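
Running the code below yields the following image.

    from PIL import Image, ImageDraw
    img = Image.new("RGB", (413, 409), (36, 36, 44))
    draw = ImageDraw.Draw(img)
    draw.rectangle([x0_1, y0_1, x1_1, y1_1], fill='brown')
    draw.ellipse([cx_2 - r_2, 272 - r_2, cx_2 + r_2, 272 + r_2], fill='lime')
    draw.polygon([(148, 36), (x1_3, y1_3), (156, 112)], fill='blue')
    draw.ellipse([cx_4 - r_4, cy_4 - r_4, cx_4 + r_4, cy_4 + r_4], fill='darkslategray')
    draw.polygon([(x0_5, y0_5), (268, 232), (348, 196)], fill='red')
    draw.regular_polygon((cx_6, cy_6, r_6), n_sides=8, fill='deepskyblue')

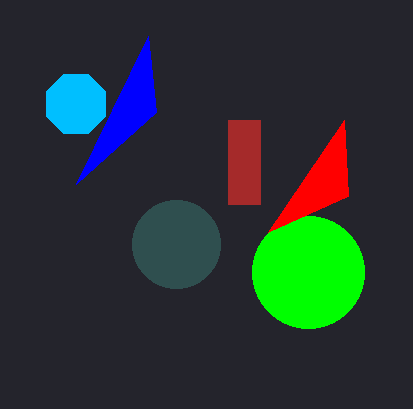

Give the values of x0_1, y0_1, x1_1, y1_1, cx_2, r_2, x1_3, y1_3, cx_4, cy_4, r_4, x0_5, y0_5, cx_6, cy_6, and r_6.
x0_1 = 228; y0_1 = 120; x1_1 = 260; y1_1 = 204; cx_2 = 308; r_2 = 56; x1_3 = 76; y1_3 = 184; cx_4 = 176; cy_4 = 244; r_4 = 44; x0_5 = 344; y0_5 = 120; cx_6 = 76; cy_6 = 104; r_6 = 32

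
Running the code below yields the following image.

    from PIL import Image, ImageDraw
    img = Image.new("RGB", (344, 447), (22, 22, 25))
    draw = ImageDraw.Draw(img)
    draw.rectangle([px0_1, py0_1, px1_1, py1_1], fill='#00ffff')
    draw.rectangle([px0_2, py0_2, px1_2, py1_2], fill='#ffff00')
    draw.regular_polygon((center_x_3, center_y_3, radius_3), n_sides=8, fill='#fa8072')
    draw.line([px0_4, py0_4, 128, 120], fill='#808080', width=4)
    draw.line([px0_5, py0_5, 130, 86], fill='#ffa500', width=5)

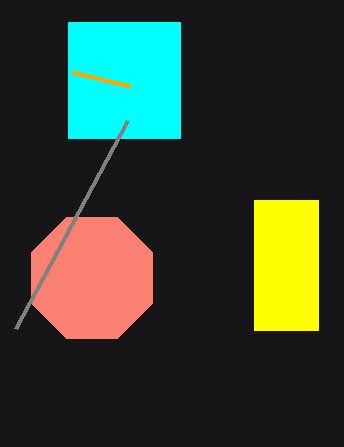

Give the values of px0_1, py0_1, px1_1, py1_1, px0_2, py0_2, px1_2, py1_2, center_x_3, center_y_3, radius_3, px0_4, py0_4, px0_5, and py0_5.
px0_1 = 68; py0_1 = 22; px1_1 = 180; py1_1 = 138; px0_2 = 254; py0_2 = 200; px1_2 = 318; py1_2 = 330; center_x_3 = 92; center_y_3 = 278; radius_3 = 66; px0_4 = 16; py0_4 = 328; px0_5 = 72; py0_5 = 72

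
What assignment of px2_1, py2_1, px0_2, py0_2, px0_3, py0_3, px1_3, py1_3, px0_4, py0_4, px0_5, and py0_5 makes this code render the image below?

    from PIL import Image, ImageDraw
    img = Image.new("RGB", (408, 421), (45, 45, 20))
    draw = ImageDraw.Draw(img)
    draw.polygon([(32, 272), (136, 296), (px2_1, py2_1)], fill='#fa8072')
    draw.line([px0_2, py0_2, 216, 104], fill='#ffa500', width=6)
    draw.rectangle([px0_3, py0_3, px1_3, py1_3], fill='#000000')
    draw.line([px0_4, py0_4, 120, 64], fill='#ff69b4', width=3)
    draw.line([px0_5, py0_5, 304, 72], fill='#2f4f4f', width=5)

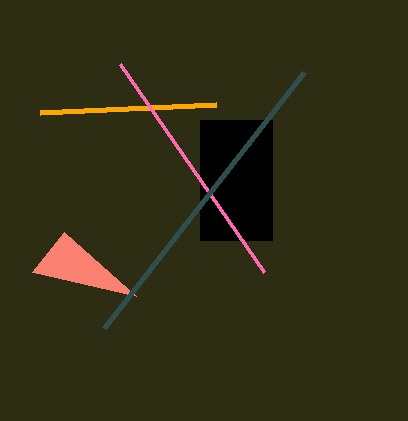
px2_1 = 64, py2_1 = 232, px0_2 = 40, py0_2 = 112, px0_3 = 200, py0_3 = 120, px1_3 = 272, py1_3 = 240, px0_4 = 264, py0_4 = 272, px0_5 = 104, py0_5 = 328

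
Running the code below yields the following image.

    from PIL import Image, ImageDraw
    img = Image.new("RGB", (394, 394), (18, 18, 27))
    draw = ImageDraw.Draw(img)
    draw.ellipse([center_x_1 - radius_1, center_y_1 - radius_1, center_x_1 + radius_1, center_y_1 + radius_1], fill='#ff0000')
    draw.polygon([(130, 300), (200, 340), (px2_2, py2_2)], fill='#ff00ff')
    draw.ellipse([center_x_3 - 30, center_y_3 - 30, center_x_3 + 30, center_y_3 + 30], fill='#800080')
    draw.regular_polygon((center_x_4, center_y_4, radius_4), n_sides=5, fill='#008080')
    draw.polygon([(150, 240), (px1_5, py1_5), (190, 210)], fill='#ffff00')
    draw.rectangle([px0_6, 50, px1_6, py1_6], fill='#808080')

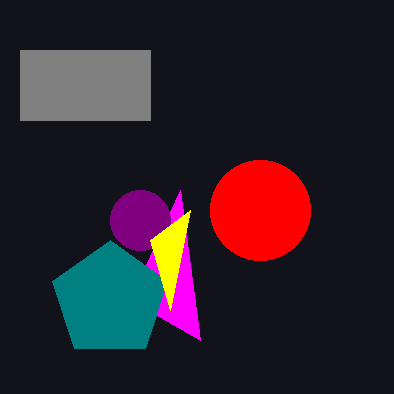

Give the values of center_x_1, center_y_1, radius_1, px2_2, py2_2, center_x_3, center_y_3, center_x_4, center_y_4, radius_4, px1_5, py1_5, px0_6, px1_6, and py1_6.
center_x_1 = 260; center_y_1 = 210; radius_1 = 50; px2_2 = 180; py2_2 = 190; center_x_3 = 140; center_y_3 = 220; center_x_4 = 110; center_y_4 = 300; radius_4 = 60; px1_5 = 170; py1_5 = 310; px0_6 = 20; px1_6 = 150; py1_6 = 120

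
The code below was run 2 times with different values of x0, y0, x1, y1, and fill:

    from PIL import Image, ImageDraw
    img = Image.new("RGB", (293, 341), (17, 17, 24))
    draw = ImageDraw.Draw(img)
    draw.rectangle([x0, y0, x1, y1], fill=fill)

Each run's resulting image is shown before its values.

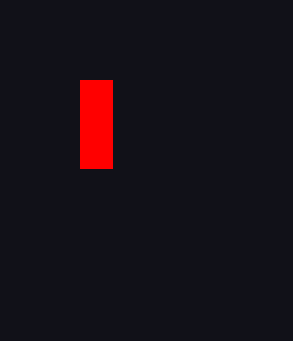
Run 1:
x0 = 80
y0 = 80
x1 = 112
y1 = 168
fill = 'red'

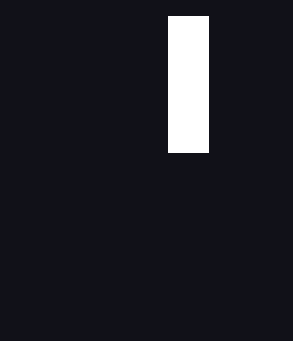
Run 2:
x0 = 168; y0 = 16; x1 = 208; y1 = 152; fill = 'white'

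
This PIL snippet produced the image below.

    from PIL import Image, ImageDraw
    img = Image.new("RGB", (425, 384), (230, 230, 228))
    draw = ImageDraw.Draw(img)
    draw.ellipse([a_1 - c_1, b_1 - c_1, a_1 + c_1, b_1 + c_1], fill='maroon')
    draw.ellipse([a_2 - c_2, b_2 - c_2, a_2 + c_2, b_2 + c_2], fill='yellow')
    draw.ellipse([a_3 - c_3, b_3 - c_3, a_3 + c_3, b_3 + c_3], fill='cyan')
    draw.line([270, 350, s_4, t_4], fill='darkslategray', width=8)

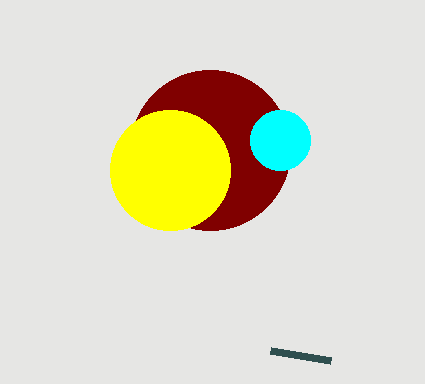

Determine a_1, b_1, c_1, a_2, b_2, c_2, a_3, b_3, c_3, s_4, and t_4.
a_1 = 210; b_1 = 150; c_1 = 80; a_2 = 170; b_2 = 170; c_2 = 60; a_3 = 280; b_3 = 140; c_3 = 30; s_4 = 330; t_4 = 360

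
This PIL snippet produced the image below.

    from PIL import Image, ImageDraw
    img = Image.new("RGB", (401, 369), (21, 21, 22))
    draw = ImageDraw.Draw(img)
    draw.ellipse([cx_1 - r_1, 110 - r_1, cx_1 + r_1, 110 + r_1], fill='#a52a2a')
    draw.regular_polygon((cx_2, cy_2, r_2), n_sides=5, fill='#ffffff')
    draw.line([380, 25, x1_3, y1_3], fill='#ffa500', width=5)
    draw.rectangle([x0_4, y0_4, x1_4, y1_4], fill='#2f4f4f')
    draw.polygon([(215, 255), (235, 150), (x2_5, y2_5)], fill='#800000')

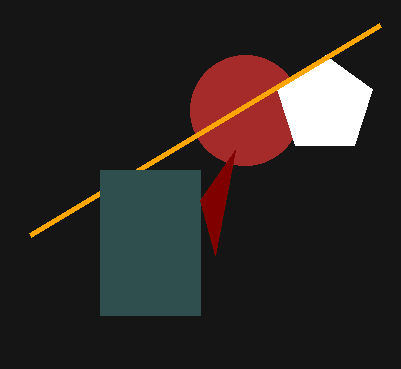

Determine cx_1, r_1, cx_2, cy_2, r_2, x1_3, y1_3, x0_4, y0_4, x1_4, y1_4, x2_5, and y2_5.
cx_1 = 245, r_1 = 55, cx_2 = 325, cy_2 = 105, r_2 = 50, x1_3 = 30, y1_3 = 235, x0_4 = 100, y0_4 = 170, x1_4 = 200, y1_4 = 315, x2_5 = 200, y2_5 = 200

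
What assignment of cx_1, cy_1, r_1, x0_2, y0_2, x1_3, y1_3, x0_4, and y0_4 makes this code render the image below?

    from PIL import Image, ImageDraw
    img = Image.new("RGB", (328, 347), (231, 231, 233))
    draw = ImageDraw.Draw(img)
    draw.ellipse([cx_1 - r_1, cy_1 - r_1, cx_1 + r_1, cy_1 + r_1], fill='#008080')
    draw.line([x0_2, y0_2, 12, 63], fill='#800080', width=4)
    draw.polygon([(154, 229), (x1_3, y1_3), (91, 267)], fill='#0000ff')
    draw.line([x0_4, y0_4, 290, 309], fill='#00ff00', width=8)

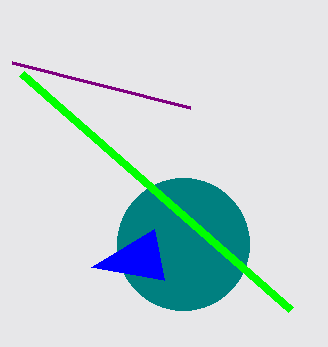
cx_1 = 183
cy_1 = 244
r_1 = 66
x0_2 = 190
y0_2 = 108
x1_3 = 164
y1_3 = 280
x0_4 = 21
y0_4 = 73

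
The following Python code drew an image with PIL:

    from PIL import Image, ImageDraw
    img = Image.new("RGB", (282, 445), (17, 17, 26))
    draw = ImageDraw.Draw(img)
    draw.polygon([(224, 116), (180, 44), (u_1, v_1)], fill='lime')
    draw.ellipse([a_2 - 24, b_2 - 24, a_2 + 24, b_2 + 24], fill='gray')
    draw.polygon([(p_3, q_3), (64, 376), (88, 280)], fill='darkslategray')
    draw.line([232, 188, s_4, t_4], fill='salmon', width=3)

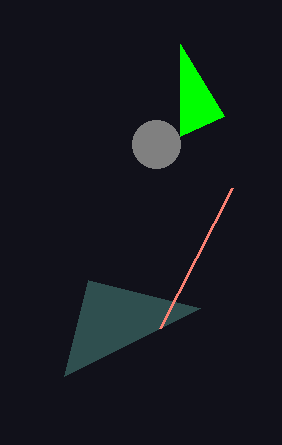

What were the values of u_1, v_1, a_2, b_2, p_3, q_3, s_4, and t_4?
u_1 = 180
v_1 = 136
a_2 = 156
b_2 = 144
p_3 = 200
q_3 = 308
s_4 = 160
t_4 = 328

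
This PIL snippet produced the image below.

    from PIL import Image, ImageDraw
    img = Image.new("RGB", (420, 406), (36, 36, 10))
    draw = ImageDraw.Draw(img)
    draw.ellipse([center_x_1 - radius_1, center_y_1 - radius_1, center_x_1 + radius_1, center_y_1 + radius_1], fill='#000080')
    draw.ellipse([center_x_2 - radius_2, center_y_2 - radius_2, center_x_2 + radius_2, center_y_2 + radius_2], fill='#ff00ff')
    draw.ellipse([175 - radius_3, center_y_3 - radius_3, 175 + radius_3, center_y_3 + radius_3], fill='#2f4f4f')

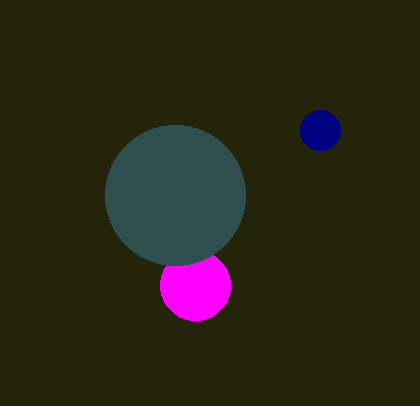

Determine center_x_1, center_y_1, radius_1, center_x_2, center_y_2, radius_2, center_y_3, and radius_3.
center_x_1 = 320, center_y_1 = 130, radius_1 = 20, center_x_2 = 195, center_y_2 = 285, radius_2 = 35, center_y_3 = 195, radius_3 = 70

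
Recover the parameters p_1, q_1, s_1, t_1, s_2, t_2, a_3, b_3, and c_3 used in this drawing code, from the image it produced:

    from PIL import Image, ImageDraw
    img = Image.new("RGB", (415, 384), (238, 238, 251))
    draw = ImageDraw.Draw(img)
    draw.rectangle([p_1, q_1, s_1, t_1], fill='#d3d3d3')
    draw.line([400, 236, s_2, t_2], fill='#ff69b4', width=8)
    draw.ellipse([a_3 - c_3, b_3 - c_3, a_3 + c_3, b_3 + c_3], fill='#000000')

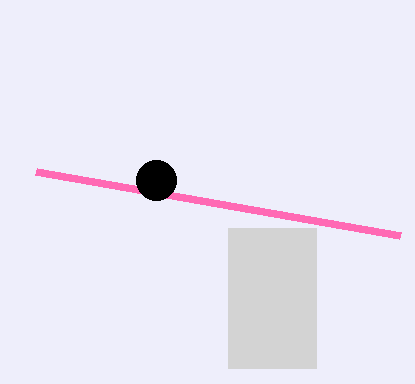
p_1 = 228
q_1 = 228
s_1 = 316
t_1 = 368
s_2 = 36
t_2 = 172
a_3 = 156
b_3 = 180
c_3 = 20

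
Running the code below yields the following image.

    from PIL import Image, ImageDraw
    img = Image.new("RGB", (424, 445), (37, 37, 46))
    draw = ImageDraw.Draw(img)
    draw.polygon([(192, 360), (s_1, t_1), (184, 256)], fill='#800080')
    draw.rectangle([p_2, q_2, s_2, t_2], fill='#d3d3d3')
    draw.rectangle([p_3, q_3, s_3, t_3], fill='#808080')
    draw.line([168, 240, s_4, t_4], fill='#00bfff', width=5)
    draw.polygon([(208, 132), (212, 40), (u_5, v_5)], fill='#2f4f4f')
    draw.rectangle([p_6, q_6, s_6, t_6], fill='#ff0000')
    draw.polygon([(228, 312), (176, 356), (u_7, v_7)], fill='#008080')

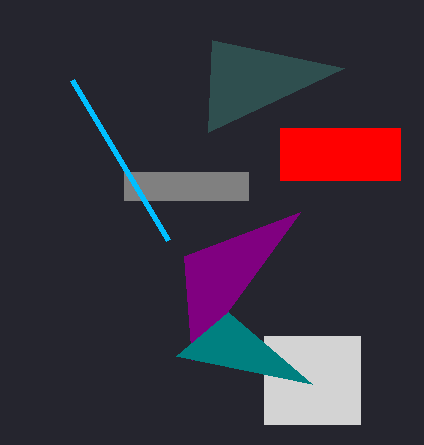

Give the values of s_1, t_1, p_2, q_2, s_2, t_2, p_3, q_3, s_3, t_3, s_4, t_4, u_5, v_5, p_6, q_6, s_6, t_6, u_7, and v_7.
s_1 = 300; t_1 = 212; p_2 = 264; q_2 = 336; s_2 = 360; t_2 = 424; p_3 = 124; q_3 = 172; s_3 = 248; t_3 = 200; s_4 = 72; t_4 = 80; u_5 = 344; v_5 = 68; p_6 = 280; q_6 = 128; s_6 = 400; t_6 = 180; u_7 = 312; v_7 = 384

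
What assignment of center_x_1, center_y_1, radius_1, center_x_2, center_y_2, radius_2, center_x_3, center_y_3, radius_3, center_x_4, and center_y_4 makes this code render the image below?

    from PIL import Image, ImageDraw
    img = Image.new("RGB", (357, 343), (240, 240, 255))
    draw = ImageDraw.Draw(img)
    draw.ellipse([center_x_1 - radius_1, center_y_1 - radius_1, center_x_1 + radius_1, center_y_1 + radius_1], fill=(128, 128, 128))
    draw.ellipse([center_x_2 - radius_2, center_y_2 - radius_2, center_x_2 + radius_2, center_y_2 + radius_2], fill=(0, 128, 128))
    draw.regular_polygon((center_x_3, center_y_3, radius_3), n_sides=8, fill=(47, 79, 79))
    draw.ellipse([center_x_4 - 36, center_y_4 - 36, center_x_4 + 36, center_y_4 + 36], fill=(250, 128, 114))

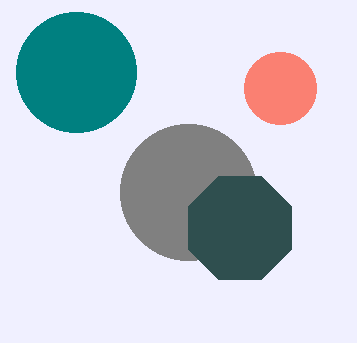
center_x_1 = 188, center_y_1 = 192, radius_1 = 68, center_x_2 = 76, center_y_2 = 72, radius_2 = 60, center_x_3 = 240, center_y_3 = 228, radius_3 = 56, center_x_4 = 280, center_y_4 = 88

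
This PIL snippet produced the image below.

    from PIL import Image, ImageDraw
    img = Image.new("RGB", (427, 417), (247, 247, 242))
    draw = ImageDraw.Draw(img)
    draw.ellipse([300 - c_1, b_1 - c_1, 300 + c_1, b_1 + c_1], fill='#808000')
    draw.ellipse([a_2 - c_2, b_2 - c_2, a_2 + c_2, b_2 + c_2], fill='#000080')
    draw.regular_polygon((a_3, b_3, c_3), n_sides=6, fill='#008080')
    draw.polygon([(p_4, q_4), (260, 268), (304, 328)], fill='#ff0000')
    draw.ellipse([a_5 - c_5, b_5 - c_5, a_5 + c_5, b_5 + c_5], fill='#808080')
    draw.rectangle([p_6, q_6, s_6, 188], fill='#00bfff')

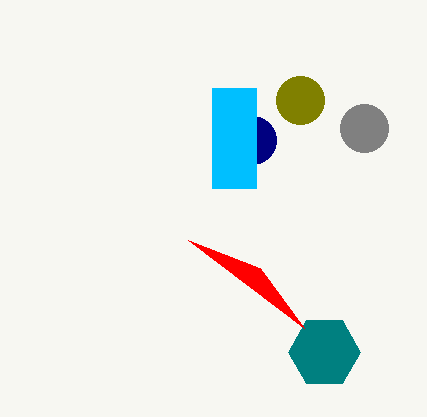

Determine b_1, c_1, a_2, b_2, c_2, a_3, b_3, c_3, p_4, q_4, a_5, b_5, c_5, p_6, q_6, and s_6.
b_1 = 100
c_1 = 24
a_2 = 252
b_2 = 140
c_2 = 24
a_3 = 324
b_3 = 352
c_3 = 36
p_4 = 188
q_4 = 240
a_5 = 364
b_5 = 128
c_5 = 24
p_6 = 212
q_6 = 88
s_6 = 256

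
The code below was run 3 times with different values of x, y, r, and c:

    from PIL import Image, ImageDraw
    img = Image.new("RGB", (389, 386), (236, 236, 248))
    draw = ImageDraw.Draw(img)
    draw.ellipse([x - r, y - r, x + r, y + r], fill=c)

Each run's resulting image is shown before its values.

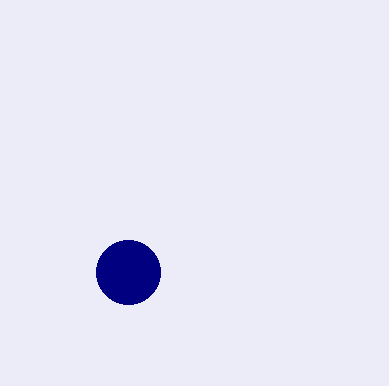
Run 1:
x = 128
y = 272
r = 32
c = 'navy'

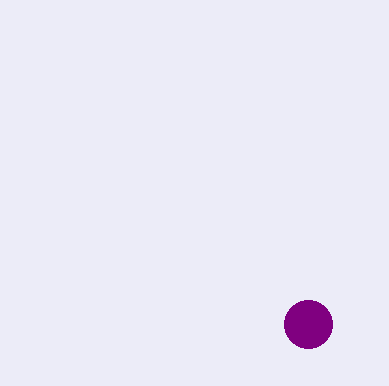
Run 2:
x = 308
y = 324
r = 24
c = 'purple'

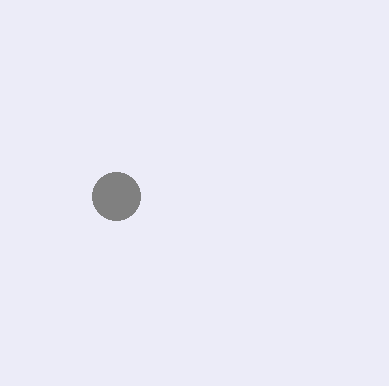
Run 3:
x = 116; y = 196; r = 24; c = 'gray'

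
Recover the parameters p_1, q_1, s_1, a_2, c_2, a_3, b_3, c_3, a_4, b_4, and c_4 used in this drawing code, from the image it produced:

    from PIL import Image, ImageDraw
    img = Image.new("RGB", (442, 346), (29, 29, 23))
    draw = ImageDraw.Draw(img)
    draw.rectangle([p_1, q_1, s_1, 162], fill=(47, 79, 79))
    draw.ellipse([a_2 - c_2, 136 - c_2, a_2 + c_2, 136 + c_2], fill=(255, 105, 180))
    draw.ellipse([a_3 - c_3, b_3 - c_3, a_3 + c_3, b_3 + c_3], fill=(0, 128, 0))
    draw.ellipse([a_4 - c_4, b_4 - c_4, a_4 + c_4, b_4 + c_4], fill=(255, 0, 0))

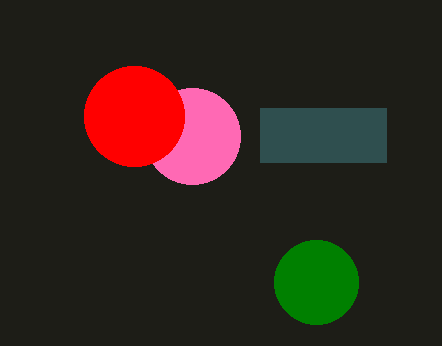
p_1 = 260; q_1 = 108; s_1 = 386; a_2 = 192; c_2 = 48; a_3 = 316; b_3 = 282; c_3 = 42; a_4 = 134; b_4 = 116; c_4 = 50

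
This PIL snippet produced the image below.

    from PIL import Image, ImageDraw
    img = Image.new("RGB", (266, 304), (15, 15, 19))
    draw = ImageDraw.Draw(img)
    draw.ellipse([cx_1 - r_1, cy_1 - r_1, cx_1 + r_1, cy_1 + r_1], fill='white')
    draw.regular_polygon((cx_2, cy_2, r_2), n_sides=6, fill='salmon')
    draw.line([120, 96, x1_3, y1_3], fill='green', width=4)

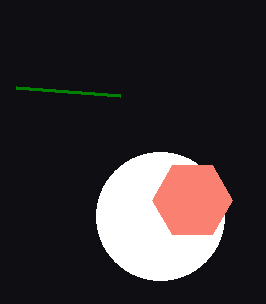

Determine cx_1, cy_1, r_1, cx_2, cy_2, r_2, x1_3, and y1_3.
cx_1 = 160, cy_1 = 216, r_1 = 64, cx_2 = 192, cy_2 = 200, r_2 = 40, x1_3 = 16, y1_3 = 88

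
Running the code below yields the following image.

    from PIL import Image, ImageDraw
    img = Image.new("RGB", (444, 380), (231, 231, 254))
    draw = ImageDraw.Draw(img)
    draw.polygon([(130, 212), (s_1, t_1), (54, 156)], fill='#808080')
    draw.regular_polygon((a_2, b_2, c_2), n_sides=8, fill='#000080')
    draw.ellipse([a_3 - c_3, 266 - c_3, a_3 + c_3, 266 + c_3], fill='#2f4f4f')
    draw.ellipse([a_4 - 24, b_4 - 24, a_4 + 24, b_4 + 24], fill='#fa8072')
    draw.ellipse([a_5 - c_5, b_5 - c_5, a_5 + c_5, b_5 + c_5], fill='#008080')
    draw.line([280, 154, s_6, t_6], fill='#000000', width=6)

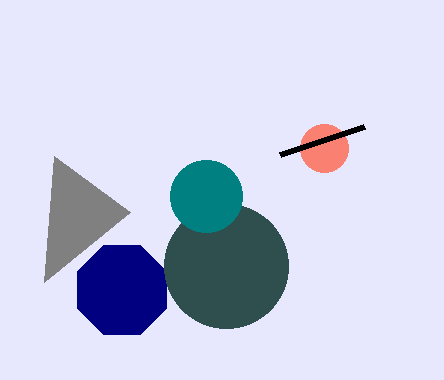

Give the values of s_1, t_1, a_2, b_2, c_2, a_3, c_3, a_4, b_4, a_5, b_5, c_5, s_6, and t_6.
s_1 = 44, t_1 = 282, a_2 = 122, b_2 = 290, c_2 = 48, a_3 = 226, c_3 = 62, a_4 = 324, b_4 = 148, a_5 = 206, b_5 = 196, c_5 = 36, s_6 = 364, t_6 = 126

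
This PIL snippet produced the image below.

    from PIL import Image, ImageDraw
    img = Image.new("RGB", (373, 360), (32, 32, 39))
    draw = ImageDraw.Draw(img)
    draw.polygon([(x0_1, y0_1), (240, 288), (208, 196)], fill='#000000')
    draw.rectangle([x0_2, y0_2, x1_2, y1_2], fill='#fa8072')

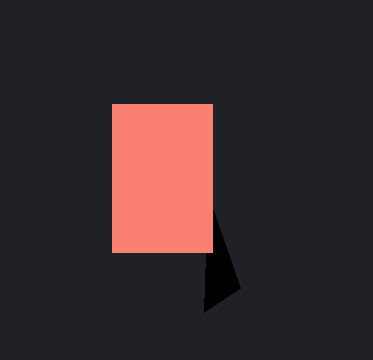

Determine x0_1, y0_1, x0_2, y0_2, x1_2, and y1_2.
x0_1 = 204
y0_1 = 312
x0_2 = 112
y0_2 = 104
x1_2 = 212
y1_2 = 252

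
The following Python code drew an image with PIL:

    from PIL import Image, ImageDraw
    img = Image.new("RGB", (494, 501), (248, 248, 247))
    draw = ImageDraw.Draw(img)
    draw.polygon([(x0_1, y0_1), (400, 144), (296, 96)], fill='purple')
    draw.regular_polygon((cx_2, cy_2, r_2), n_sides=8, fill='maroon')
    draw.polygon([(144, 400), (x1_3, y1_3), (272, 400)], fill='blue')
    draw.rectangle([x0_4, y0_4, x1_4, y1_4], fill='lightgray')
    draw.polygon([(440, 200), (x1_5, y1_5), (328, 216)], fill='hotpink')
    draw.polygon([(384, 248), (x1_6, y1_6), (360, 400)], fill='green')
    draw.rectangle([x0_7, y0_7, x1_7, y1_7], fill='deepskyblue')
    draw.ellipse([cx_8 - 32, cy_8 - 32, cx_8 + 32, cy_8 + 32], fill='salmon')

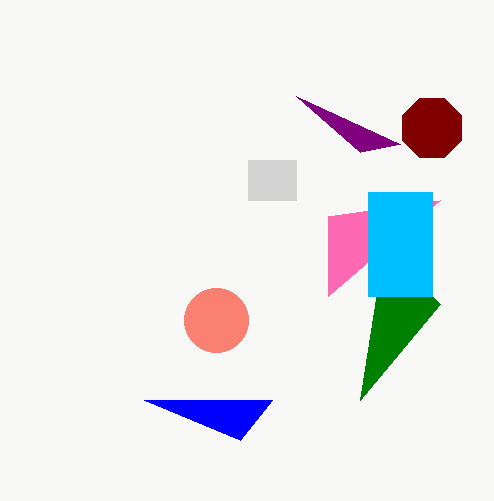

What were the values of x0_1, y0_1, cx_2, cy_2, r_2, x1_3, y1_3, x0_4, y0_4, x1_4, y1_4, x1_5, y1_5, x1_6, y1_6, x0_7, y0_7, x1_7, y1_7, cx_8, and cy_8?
x0_1 = 360; y0_1 = 152; cx_2 = 432; cy_2 = 128; r_2 = 32; x1_3 = 240; y1_3 = 440; x0_4 = 248; y0_4 = 160; x1_4 = 296; y1_4 = 200; x1_5 = 328; y1_5 = 296; x1_6 = 440; y1_6 = 304; x0_7 = 368; y0_7 = 192; x1_7 = 432; y1_7 = 296; cx_8 = 216; cy_8 = 320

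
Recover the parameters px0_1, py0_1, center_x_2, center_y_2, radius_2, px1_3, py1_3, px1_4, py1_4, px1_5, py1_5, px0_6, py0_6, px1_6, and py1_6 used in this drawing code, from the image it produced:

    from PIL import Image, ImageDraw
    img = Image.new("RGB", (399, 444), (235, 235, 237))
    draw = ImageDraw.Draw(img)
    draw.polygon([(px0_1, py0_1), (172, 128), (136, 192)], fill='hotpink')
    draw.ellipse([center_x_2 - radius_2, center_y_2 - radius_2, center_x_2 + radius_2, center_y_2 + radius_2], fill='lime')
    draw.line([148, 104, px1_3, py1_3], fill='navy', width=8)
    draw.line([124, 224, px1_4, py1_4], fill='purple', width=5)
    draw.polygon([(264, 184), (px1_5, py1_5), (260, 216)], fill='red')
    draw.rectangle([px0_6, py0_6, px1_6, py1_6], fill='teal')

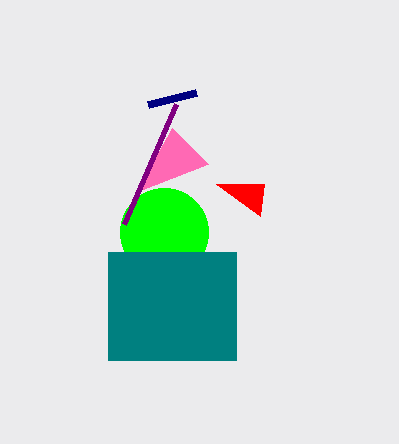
px0_1 = 208, py0_1 = 164, center_x_2 = 164, center_y_2 = 232, radius_2 = 44, px1_3 = 196, py1_3 = 92, px1_4 = 176, py1_4 = 104, px1_5 = 216, py1_5 = 184, px0_6 = 108, py0_6 = 252, px1_6 = 236, py1_6 = 360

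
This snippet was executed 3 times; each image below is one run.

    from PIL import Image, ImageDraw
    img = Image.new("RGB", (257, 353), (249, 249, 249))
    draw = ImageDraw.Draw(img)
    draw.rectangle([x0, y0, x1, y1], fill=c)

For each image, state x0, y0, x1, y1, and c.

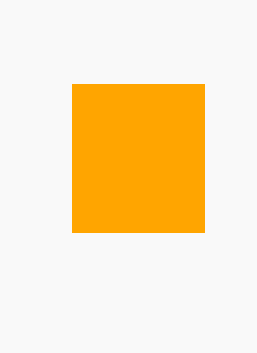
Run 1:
x0 = 72
y0 = 84
x1 = 204
y1 = 232
c = 'orange'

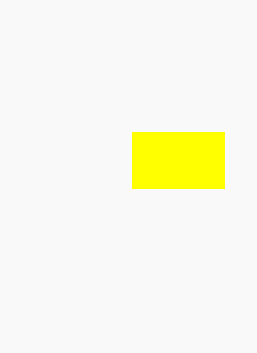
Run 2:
x0 = 132; y0 = 132; x1 = 224; y1 = 188; c = 'yellow'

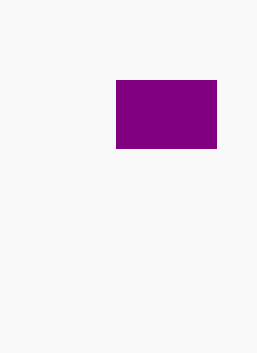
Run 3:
x0 = 116
y0 = 80
x1 = 216
y1 = 148
c = 'purple'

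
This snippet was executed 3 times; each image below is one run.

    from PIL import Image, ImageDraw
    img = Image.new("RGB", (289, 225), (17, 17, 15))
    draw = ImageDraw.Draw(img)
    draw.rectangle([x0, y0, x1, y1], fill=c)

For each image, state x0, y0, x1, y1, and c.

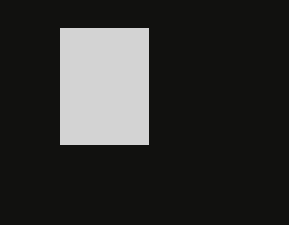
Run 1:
x0 = 60, y0 = 28, x1 = 148, y1 = 144, c = 'lightgray'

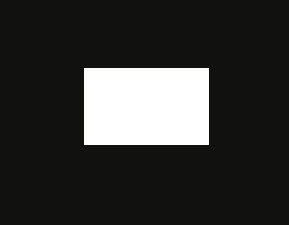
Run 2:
x0 = 84, y0 = 68, x1 = 208, y1 = 144, c = 'white'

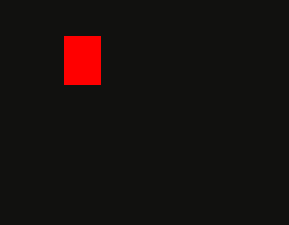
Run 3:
x0 = 64, y0 = 36, x1 = 100, y1 = 84, c = 'red'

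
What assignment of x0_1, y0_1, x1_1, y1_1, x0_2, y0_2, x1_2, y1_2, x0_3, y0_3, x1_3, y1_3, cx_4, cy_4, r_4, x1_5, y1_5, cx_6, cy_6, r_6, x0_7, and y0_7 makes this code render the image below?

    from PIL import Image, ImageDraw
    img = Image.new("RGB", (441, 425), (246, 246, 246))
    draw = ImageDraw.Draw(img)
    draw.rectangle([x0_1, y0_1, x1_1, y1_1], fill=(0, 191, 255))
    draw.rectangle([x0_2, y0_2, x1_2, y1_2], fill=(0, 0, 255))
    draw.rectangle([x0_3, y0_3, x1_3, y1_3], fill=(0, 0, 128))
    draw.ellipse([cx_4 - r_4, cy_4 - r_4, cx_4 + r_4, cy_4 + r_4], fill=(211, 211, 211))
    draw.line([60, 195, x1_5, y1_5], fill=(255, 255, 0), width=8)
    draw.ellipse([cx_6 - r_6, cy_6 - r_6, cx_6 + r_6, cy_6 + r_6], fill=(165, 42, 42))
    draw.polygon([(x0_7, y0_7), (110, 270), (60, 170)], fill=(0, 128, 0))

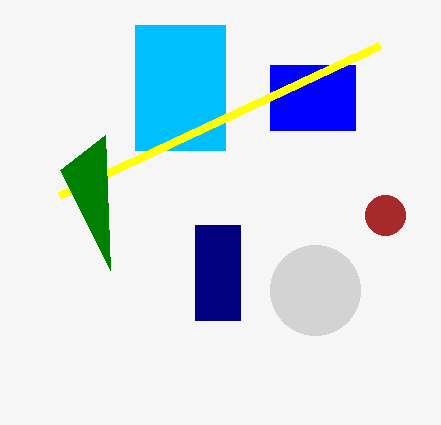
x0_1 = 135, y0_1 = 25, x1_1 = 225, y1_1 = 150, x0_2 = 270, y0_2 = 65, x1_2 = 355, y1_2 = 130, x0_3 = 195, y0_3 = 225, x1_3 = 240, y1_3 = 320, cx_4 = 315, cy_4 = 290, r_4 = 45, x1_5 = 380, y1_5 = 45, cx_6 = 385, cy_6 = 215, r_6 = 20, x0_7 = 105, y0_7 = 135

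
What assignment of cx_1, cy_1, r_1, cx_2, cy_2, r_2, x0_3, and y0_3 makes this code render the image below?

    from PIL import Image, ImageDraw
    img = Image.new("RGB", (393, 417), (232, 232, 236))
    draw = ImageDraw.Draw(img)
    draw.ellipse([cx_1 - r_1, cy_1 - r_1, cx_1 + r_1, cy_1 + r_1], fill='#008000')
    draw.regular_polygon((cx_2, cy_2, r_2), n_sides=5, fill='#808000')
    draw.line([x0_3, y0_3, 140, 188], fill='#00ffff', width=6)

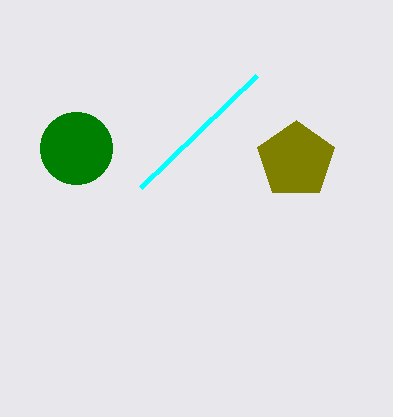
cx_1 = 76; cy_1 = 148; r_1 = 36; cx_2 = 296; cy_2 = 160; r_2 = 40; x0_3 = 256; y0_3 = 76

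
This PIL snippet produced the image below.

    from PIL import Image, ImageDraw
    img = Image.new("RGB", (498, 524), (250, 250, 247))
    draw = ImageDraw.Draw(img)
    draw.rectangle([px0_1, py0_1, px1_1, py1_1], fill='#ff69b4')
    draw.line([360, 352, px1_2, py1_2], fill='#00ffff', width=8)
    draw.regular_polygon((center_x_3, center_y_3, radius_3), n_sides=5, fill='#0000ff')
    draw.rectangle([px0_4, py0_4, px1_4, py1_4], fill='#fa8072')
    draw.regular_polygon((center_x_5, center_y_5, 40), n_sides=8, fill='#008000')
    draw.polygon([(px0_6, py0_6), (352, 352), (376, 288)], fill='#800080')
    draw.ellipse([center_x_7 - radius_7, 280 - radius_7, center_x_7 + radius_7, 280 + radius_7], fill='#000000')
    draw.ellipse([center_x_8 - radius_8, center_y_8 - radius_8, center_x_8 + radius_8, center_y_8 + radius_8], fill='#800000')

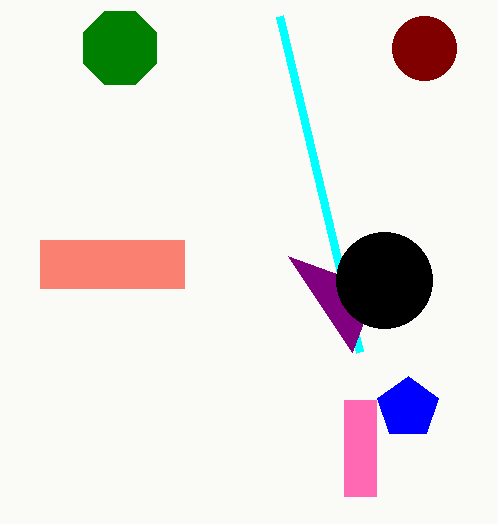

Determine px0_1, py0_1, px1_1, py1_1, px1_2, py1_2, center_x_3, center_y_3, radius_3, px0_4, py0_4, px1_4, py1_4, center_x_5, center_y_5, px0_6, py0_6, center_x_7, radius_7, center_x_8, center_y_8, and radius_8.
px0_1 = 344
py0_1 = 400
px1_1 = 376
py1_1 = 496
px1_2 = 280
py1_2 = 16
center_x_3 = 408
center_y_3 = 408
radius_3 = 32
px0_4 = 40
py0_4 = 240
px1_4 = 184
py1_4 = 288
center_x_5 = 120
center_y_5 = 48
px0_6 = 288
py0_6 = 256
center_x_7 = 384
radius_7 = 48
center_x_8 = 424
center_y_8 = 48
radius_8 = 32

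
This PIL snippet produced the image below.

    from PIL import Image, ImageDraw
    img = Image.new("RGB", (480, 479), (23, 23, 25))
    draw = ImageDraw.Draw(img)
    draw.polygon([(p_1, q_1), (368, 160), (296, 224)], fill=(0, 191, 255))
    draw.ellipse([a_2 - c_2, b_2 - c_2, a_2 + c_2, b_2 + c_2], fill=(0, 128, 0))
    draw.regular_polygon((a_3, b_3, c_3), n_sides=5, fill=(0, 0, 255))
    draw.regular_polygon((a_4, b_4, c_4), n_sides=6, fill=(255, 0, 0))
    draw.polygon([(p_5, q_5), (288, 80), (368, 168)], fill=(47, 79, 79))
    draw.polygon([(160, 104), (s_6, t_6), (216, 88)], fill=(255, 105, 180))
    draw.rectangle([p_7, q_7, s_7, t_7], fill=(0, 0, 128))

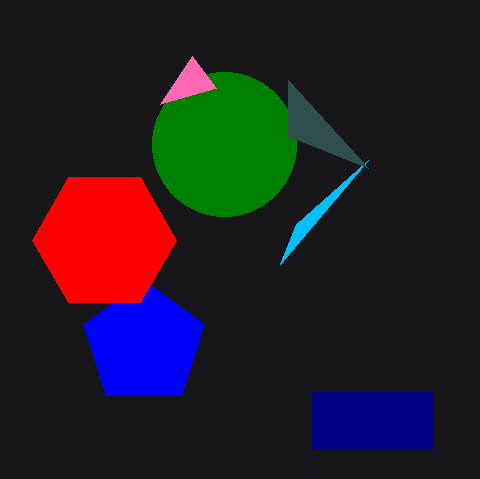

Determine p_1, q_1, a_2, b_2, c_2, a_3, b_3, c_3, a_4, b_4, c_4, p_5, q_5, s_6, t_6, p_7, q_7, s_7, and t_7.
p_1 = 280; q_1 = 264; a_2 = 224; b_2 = 144; c_2 = 72; a_3 = 144; b_3 = 344; c_3 = 64; a_4 = 104; b_4 = 240; c_4 = 72; p_5 = 288; q_5 = 136; s_6 = 192; t_6 = 56; p_7 = 312; q_7 = 392; s_7 = 432; t_7 = 448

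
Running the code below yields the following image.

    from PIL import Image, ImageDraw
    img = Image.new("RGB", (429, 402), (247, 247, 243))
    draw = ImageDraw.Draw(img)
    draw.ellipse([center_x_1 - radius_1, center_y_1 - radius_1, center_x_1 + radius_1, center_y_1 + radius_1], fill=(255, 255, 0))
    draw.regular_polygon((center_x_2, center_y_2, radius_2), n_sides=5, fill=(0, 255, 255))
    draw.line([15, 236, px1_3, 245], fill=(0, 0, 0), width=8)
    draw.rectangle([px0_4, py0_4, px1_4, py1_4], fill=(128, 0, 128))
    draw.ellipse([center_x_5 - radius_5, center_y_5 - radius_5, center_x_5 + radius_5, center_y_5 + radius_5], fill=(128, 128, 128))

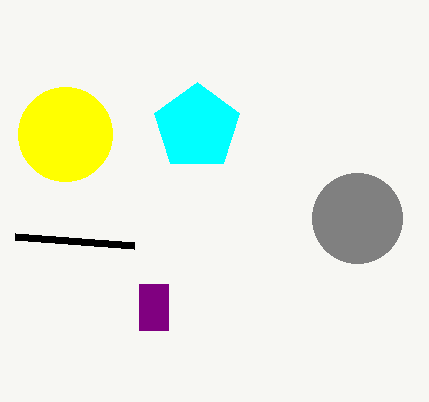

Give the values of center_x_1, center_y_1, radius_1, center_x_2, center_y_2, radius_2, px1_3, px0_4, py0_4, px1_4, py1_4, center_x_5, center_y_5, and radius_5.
center_x_1 = 65
center_y_1 = 134
radius_1 = 47
center_x_2 = 197
center_y_2 = 127
radius_2 = 45
px1_3 = 134
px0_4 = 139
py0_4 = 284
px1_4 = 168
py1_4 = 330
center_x_5 = 357
center_y_5 = 218
radius_5 = 45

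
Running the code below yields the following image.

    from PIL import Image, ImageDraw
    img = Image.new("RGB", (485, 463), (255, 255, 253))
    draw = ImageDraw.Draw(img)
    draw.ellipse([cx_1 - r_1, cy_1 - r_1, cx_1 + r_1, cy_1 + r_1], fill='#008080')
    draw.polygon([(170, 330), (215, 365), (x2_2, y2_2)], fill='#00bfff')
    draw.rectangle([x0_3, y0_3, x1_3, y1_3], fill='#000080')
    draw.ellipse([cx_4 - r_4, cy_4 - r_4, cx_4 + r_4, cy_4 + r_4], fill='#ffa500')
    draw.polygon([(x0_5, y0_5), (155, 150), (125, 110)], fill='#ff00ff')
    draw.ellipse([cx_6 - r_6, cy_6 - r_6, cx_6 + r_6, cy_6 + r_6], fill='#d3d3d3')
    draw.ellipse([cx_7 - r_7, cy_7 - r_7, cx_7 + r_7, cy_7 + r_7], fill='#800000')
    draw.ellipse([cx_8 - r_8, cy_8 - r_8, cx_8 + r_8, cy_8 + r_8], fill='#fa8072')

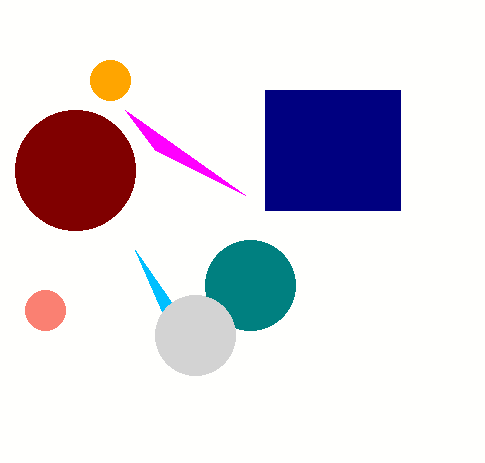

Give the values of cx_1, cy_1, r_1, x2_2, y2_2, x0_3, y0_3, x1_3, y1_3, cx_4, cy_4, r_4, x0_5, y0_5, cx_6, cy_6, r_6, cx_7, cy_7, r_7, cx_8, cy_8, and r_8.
cx_1 = 250, cy_1 = 285, r_1 = 45, x2_2 = 135, y2_2 = 250, x0_3 = 265, y0_3 = 90, x1_3 = 400, y1_3 = 210, cx_4 = 110, cy_4 = 80, r_4 = 20, x0_5 = 245, y0_5 = 195, cx_6 = 195, cy_6 = 335, r_6 = 40, cx_7 = 75, cy_7 = 170, r_7 = 60, cx_8 = 45, cy_8 = 310, r_8 = 20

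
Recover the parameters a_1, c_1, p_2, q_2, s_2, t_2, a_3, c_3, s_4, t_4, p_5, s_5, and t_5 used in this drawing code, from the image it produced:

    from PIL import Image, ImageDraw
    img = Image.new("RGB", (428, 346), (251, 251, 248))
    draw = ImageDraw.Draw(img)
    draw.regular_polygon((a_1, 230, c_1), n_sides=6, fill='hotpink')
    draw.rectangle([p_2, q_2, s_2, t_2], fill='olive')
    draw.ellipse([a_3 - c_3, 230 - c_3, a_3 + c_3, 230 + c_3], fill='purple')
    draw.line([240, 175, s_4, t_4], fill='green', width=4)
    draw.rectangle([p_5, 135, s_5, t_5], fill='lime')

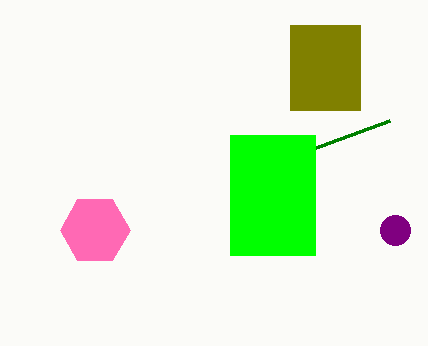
a_1 = 95
c_1 = 35
p_2 = 290
q_2 = 25
s_2 = 360
t_2 = 110
a_3 = 395
c_3 = 15
s_4 = 390
t_4 = 120
p_5 = 230
s_5 = 315
t_5 = 255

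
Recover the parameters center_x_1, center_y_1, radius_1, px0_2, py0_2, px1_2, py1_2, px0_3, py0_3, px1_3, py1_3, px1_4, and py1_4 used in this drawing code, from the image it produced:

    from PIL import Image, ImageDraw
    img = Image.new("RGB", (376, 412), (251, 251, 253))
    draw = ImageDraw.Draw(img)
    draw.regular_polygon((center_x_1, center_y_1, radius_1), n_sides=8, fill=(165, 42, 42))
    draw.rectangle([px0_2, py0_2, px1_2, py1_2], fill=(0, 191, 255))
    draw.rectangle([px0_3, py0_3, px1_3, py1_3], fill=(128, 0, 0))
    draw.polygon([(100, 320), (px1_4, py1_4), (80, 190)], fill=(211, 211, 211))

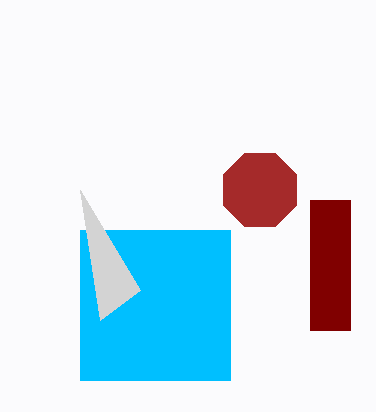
center_x_1 = 260; center_y_1 = 190; radius_1 = 40; px0_2 = 80; py0_2 = 230; px1_2 = 230; py1_2 = 380; px0_3 = 310; py0_3 = 200; px1_3 = 350; py1_3 = 330; px1_4 = 140; py1_4 = 290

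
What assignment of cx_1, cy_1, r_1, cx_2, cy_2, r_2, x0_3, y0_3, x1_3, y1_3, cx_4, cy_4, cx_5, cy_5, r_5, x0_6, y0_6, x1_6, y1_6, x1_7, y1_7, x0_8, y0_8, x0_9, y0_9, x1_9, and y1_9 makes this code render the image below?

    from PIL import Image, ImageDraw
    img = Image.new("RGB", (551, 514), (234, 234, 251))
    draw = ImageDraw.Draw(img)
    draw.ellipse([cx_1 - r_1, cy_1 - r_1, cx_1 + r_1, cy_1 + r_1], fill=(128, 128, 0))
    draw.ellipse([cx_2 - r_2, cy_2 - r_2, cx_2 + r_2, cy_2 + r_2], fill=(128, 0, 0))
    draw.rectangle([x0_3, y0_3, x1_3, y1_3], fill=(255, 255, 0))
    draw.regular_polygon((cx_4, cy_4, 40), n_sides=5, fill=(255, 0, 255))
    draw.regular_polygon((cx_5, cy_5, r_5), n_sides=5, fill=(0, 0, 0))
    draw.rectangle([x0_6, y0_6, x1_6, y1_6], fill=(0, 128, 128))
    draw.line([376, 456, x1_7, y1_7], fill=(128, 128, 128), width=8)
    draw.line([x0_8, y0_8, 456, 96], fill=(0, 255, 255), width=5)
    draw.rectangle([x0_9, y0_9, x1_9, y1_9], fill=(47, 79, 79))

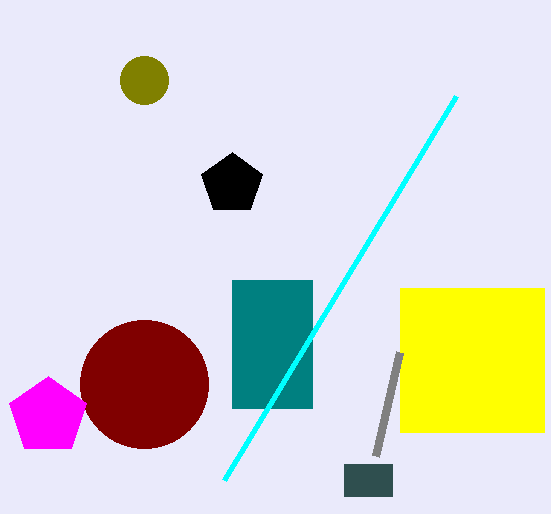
cx_1 = 144, cy_1 = 80, r_1 = 24, cx_2 = 144, cy_2 = 384, r_2 = 64, x0_3 = 400, y0_3 = 288, x1_3 = 544, y1_3 = 432, cx_4 = 48, cy_4 = 416, cx_5 = 232, cy_5 = 184, r_5 = 32, x0_6 = 232, y0_6 = 280, x1_6 = 312, y1_6 = 408, x1_7 = 400, y1_7 = 352, x0_8 = 224, y0_8 = 480, x0_9 = 344, y0_9 = 464, x1_9 = 392, y1_9 = 496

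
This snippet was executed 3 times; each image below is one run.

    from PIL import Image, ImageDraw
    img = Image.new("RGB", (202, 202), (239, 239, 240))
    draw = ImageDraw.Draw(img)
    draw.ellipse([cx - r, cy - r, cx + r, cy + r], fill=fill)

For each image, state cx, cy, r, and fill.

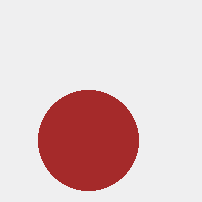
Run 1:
cx = 88, cy = 140, r = 50, fill = 'brown'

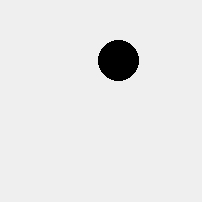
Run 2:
cx = 118
cy = 60
r = 20
fill = 'black'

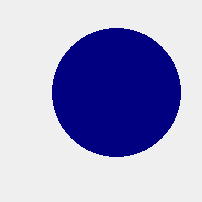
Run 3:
cx = 116; cy = 92; r = 64; fill = 'navy'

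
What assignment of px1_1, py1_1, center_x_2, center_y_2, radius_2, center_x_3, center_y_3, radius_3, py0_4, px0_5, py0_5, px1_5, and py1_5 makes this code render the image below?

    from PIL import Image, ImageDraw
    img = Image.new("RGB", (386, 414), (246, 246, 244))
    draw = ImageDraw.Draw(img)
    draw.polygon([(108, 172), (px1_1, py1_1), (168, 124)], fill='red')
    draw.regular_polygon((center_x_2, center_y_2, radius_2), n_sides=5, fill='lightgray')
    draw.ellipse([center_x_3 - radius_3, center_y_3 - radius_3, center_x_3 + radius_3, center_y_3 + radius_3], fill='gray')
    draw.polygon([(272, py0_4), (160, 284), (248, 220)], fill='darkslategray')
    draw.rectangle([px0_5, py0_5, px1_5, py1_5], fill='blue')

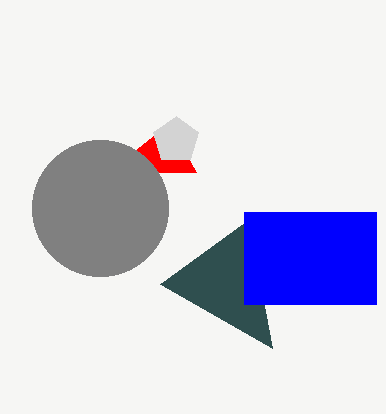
px1_1 = 196
py1_1 = 172
center_x_2 = 176
center_y_2 = 140
radius_2 = 24
center_x_3 = 100
center_y_3 = 208
radius_3 = 68
py0_4 = 348
px0_5 = 244
py0_5 = 212
px1_5 = 376
py1_5 = 304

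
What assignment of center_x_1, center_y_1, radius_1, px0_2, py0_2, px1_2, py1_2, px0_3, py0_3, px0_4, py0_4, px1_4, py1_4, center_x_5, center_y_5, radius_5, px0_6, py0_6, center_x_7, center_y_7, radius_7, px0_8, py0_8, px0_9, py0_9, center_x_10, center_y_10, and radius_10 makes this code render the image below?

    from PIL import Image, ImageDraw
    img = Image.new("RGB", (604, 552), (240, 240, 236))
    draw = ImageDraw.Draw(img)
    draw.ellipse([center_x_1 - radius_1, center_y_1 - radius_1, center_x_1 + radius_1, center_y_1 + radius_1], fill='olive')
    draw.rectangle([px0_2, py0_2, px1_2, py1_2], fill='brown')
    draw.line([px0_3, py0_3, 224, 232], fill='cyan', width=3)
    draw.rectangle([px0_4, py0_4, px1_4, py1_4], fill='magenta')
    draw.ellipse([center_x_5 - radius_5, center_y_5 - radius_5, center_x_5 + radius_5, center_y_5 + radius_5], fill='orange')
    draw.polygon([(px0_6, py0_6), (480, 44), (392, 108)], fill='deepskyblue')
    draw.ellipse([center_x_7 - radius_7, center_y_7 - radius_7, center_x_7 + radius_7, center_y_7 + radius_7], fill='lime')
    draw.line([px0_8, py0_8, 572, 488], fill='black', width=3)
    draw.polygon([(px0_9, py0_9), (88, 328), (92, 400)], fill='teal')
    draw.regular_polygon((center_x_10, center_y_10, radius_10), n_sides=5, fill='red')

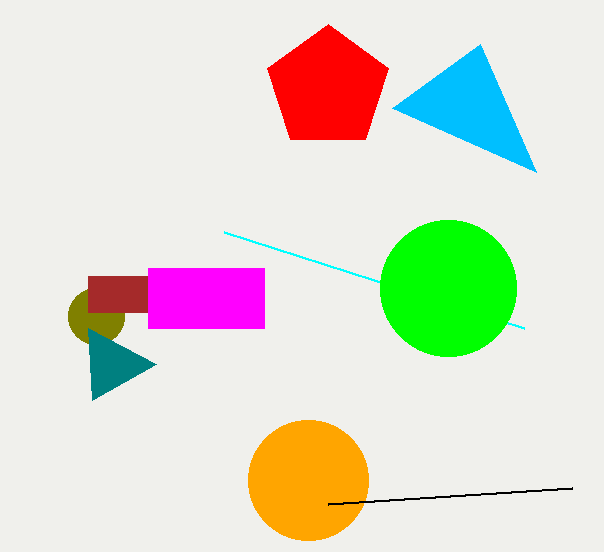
center_x_1 = 96, center_y_1 = 316, radius_1 = 28, px0_2 = 88, py0_2 = 276, px1_2 = 148, py1_2 = 312, px0_3 = 524, py0_3 = 328, px0_4 = 148, py0_4 = 268, px1_4 = 264, py1_4 = 328, center_x_5 = 308, center_y_5 = 480, radius_5 = 60, px0_6 = 536, py0_6 = 172, center_x_7 = 448, center_y_7 = 288, radius_7 = 68, px0_8 = 328, py0_8 = 504, px0_9 = 156, py0_9 = 364, center_x_10 = 328, center_y_10 = 88, radius_10 = 64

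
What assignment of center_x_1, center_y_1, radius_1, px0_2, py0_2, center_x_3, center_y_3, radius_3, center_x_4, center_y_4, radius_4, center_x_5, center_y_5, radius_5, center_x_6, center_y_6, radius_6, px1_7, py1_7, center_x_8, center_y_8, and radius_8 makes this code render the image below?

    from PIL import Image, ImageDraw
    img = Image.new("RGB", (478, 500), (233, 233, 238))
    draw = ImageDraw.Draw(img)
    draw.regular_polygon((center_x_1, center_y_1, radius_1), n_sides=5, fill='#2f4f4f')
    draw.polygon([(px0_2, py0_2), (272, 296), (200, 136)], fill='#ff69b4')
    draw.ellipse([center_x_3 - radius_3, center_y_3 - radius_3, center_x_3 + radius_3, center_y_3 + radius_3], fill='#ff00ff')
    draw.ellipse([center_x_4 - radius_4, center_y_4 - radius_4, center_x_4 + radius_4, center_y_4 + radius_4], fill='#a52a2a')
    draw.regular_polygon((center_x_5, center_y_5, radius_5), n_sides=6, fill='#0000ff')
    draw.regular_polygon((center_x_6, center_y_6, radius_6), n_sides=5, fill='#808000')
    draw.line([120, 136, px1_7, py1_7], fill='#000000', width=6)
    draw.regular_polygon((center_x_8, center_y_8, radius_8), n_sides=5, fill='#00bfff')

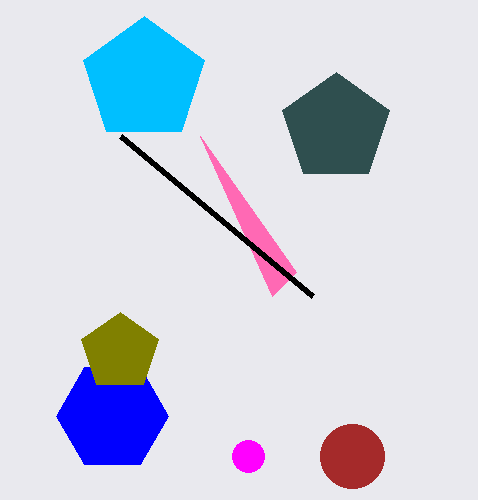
center_x_1 = 336, center_y_1 = 128, radius_1 = 56, px0_2 = 296, py0_2 = 272, center_x_3 = 248, center_y_3 = 456, radius_3 = 16, center_x_4 = 352, center_y_4 = 456, radius_4 = 32, center_x_5 = 112, center_y_5 = 416, radius_5 = 56, center_x_6 = 120, center_y_6 = 352, radius_6 = 40, px1_7 = 312, py1_7 = 296, center_x_8 = 144, center_y_8 = 80, radius_8 = 64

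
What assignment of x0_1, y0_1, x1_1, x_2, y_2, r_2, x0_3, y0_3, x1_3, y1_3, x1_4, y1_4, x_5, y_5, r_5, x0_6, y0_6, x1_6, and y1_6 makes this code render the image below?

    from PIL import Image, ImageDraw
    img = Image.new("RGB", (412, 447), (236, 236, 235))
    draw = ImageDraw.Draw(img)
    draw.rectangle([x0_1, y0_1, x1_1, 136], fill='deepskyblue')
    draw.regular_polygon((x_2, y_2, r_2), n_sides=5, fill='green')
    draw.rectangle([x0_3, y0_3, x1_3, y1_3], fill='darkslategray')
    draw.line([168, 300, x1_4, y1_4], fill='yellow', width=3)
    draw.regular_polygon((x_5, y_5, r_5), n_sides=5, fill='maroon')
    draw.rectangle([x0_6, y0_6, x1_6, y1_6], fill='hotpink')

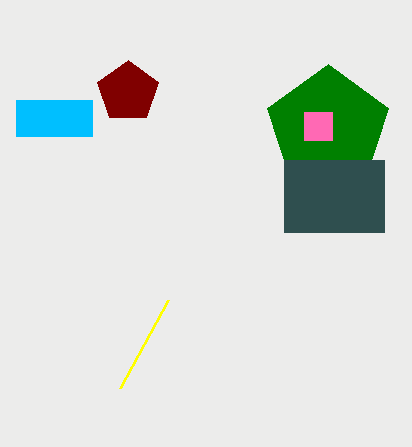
x0_1 = 16
y0_1 = 100
x1_1 = 92
x_2 = 328
y_2 = 128
r_2 = 64
x0_3 = 284
y0_3 = 160
x1_3 = 384
y1_3 = 232
x1_4 = 120
y1_4 = 388
x_5 = 128
y_5 = 92
r_5 = 32
x0_6 = 304
y0_6 = 112
x1_6 = 332
y1_6 = 140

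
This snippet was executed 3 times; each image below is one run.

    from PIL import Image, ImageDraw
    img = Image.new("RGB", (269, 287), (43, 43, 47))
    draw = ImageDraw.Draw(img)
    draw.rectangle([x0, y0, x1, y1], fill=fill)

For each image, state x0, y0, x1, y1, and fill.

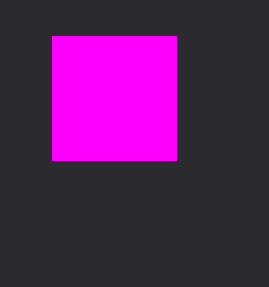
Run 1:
x0 = 52, y0 = 36, x1 = 176, y1 = 160, fill = 'magenta'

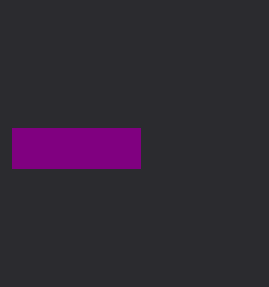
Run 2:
x0 = 12; y0 = 128; x1 = 140; y1 = 168; fill = 'purple'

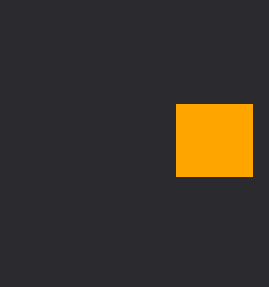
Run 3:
x0 = 176
y0 = 104
x1 = 252
y1 = 176
fill = 'orange'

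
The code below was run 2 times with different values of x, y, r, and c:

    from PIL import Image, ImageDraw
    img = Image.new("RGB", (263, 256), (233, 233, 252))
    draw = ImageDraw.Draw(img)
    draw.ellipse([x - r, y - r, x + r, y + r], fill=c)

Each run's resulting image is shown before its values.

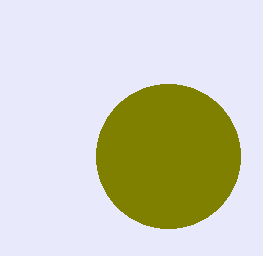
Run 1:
x = 168, y = 156, r = 72, c = 'olive'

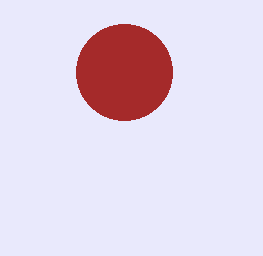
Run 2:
x = 124
y = 72
r = 48
c = 'brown'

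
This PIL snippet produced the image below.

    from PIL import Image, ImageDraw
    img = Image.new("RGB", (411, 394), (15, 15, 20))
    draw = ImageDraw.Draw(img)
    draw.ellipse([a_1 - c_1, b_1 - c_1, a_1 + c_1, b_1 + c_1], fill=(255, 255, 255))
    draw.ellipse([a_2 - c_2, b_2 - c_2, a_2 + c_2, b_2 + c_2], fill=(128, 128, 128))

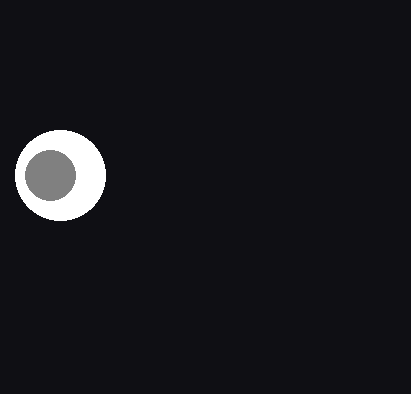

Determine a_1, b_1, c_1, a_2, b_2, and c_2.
a_1 = 60; b_1 = 175; c_1 = 45; a_2 = 50; b_2 = 175; c_2 = 25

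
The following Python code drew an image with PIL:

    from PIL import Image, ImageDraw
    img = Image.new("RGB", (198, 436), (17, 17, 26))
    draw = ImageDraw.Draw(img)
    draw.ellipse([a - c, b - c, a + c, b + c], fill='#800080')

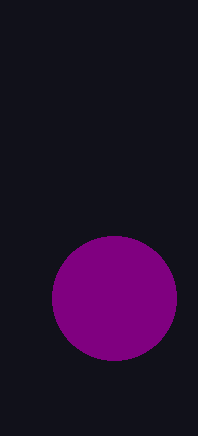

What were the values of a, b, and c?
a = 114; b = 298; c = 62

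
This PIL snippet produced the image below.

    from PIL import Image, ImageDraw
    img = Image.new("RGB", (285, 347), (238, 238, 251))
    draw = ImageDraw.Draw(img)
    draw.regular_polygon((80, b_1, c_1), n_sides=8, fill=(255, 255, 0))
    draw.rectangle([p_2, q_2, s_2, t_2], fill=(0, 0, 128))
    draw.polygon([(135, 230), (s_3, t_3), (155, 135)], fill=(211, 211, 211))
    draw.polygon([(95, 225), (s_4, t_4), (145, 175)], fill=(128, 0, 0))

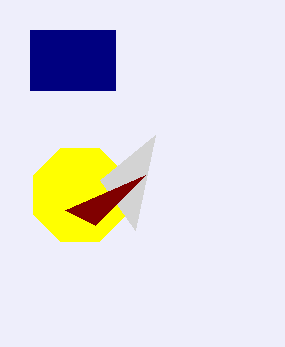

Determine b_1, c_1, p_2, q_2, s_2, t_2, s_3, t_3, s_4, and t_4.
b_1 = 195
c_1 = 50
p_2 = 30
q_2 = 30
s_2 = 115
t_2 = 90
s_3 = 100
t_3 = 180
s_4 = 65
t_4 = 210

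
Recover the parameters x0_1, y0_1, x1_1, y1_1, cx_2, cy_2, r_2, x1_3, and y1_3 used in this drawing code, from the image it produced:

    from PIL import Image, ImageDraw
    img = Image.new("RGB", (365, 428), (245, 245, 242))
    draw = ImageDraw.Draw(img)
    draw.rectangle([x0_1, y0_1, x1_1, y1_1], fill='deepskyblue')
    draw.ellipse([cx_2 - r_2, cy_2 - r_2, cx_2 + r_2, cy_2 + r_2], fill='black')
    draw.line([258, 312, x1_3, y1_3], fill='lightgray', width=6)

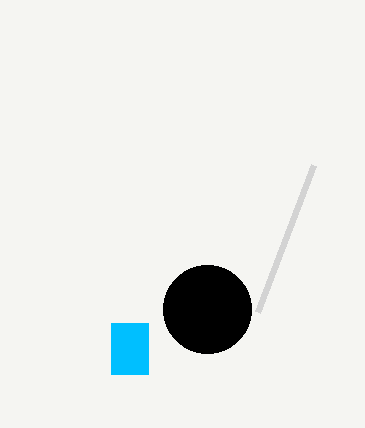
x0_1 = 111
y0_1 = 323
x1_1 = 148
y1_1 = 374
cx_2 = 207
cy_2 = 309
r_2 = 44
x1_3 = 314
y1_3 = 165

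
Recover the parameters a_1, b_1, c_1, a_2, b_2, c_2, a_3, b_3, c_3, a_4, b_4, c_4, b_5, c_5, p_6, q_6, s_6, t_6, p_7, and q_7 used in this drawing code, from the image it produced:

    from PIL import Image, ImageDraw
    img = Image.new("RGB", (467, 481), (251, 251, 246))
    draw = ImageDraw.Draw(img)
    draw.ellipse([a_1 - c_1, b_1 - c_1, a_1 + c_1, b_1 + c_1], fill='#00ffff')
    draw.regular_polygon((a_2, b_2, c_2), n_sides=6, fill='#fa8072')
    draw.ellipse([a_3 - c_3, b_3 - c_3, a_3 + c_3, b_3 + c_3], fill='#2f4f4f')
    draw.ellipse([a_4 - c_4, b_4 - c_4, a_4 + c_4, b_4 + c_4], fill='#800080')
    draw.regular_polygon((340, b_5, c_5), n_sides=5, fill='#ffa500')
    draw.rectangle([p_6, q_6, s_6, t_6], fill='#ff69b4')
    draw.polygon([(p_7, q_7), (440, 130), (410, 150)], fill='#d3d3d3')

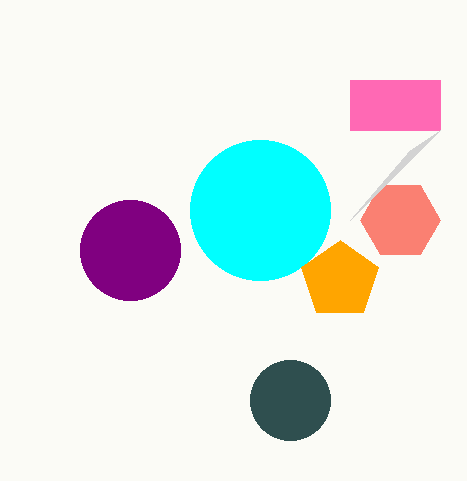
a_1 = 260; b_1 = 210; c_1 = 70; a_2 = 400; b_2 = 220; c_2 = 40; a_3 = 290; b_3 = 400; c_3 = 40; a_4 = 130; b_4 = 250; c_4 = 50; b_5 = 280; c_5 = 40; p_6 = 350; q_6 = 80; s_6 = 440; t_6 = 130; p_7 = 350; q_7 = 220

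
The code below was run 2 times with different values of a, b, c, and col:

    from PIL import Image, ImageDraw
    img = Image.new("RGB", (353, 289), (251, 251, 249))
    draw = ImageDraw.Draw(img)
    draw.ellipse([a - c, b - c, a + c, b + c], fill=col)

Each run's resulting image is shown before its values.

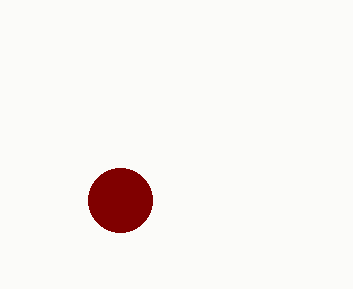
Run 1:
a = 120
b = 200
c = 32
col = 'maroon'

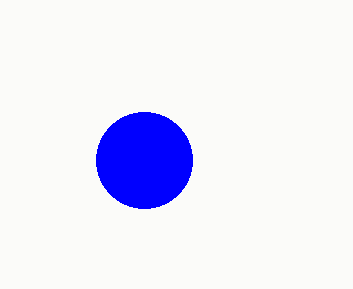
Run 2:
a = 144
b = 160
c = 48
col = 'blue'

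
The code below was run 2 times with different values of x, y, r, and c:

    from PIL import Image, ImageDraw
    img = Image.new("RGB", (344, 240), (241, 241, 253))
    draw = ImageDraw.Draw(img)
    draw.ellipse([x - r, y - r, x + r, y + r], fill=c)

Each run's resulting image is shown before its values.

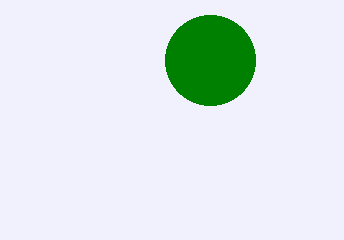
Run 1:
x = 210
y = 60
r = 45
c = 'green'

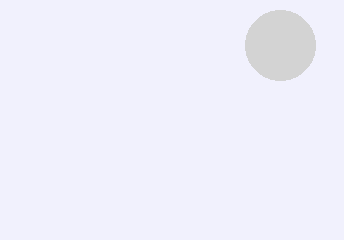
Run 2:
x = 280
y = 45
r = 35
c = 'lightgray'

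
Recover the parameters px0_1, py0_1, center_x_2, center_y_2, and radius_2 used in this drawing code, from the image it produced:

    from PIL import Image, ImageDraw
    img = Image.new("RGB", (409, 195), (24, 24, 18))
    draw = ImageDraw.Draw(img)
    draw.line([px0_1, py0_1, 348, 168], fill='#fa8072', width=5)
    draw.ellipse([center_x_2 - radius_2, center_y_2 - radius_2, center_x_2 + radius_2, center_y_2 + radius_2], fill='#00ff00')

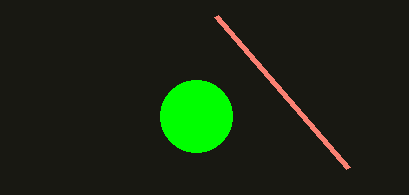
px0_1 = 216; py0_1 = 16; center_x_2 = 196; center_y_2 = 116; radius_2 = 36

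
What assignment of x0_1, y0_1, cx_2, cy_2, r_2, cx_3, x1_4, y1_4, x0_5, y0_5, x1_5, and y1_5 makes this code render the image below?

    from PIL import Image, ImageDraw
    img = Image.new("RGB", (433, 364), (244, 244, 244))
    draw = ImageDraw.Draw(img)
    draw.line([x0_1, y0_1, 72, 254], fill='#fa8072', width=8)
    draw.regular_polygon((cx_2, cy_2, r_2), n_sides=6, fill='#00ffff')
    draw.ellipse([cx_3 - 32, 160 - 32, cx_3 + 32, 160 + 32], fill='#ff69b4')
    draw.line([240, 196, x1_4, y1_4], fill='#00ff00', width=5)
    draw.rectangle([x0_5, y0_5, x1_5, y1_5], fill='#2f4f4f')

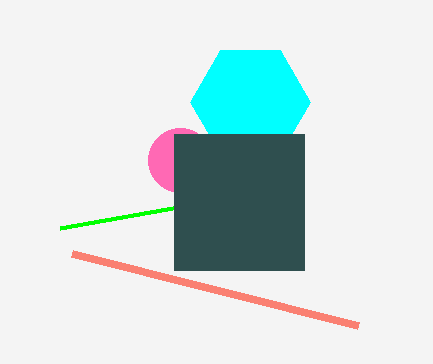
x0_1 = 358
y0_1 = 326
cx_2 = 250
cy_2 = 102
r_2 = 60
cx_3 = 180
x1_4 = 60
y1_4 = 228
x0_5 = 174
y0_5 = 134
x1_5 = 304
y1_5 = 270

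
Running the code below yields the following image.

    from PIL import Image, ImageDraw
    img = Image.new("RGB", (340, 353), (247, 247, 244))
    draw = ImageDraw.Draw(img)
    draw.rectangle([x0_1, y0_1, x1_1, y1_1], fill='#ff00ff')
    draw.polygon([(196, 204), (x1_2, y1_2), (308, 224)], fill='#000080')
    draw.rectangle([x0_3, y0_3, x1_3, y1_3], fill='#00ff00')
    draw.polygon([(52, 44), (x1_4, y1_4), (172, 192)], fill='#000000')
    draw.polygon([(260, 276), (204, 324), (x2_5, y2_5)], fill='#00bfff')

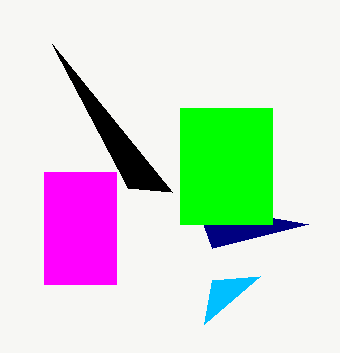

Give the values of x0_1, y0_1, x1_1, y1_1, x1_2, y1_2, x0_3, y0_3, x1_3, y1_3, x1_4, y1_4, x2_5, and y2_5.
x0_1 = 44; y0_1 = 172; x1_1 = 116; y1_1 = 284; x1_2 = 212; y1_2 = 248; x0_3 = 180; y0_3 = 108; x1_3 = 272; y1_3 = 224; x1_4 = 128; y1_4 = 188; x2_5 = 212; y2_5 = 280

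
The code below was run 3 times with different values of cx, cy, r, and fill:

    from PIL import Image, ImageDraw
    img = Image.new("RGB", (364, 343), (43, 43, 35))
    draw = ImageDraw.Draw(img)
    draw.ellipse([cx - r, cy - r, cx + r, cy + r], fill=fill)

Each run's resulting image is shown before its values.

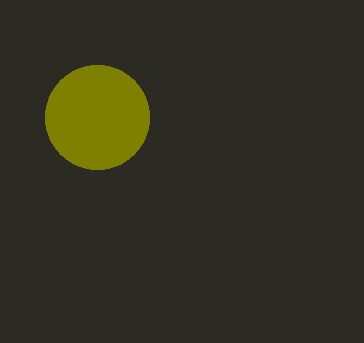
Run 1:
cx = 97
cy = 117
r = 52
fill = 'olive'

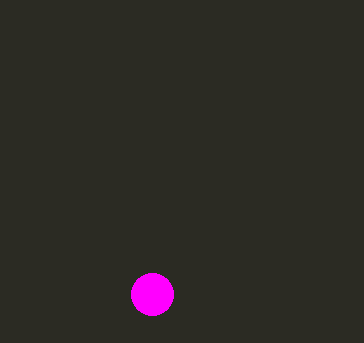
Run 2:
cx = 152; cy = 294; r = 21; fill = 'magenta'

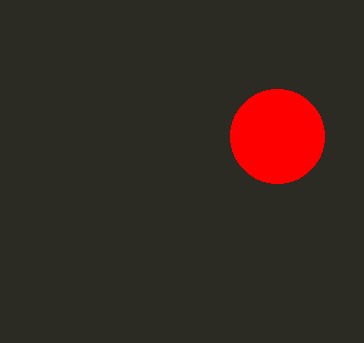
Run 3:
cx = 277, cy = 136, r = 47, fill = 'red'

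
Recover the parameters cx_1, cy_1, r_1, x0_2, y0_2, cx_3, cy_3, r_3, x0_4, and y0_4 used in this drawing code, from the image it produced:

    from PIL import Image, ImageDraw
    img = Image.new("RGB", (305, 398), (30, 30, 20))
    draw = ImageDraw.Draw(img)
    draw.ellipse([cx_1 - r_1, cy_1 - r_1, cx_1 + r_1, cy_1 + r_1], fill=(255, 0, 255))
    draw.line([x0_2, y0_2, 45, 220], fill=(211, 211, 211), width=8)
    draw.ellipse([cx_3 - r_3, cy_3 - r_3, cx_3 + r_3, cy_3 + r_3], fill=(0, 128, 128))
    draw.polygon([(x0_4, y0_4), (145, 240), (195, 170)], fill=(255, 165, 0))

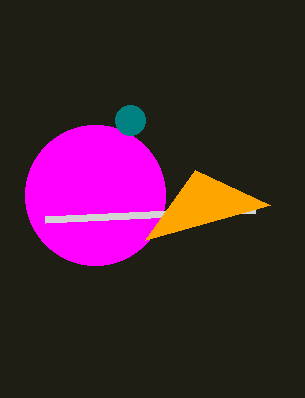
cx_1 = 95; cy_1 = 195; r_1 = 70; x0_2 = 255; y0_2 = 210; cx_3 = 130; cy_3 = 120; r_3 = 15; x0_4 = 270; y0_4 = 205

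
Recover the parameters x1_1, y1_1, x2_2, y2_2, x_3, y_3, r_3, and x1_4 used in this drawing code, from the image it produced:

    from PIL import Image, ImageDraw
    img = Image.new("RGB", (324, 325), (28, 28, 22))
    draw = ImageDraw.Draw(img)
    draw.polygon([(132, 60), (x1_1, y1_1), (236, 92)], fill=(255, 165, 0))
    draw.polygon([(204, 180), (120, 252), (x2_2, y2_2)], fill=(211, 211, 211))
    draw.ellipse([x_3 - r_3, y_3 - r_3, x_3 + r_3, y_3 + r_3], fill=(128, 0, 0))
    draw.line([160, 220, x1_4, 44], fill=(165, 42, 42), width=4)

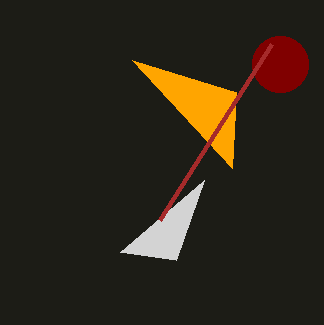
x1_1 = 232, y1_1 = 168, x2_2 = 176, y2_2 = 260, x_3 = 280, y_3 = 64, r_3 = 28, x1_4 = 272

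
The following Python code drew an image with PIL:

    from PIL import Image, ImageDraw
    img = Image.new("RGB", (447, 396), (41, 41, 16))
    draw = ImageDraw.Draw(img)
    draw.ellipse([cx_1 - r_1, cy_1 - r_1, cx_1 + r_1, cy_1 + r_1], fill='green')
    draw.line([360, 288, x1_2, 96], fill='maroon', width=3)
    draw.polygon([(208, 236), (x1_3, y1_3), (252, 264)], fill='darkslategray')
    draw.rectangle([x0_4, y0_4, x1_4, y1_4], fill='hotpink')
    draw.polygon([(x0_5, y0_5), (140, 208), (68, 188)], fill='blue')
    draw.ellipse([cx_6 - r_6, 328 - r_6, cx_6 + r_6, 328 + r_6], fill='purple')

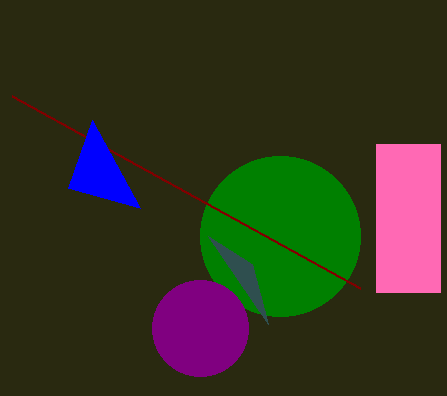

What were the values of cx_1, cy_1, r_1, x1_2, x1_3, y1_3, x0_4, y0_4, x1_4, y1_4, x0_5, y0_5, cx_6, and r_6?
cx_1 = 280
cy_1 = 236
r_1 = 80
x1_2 = 12
x1_3 = 268
y1_3 = 324
x0_4 = 376
y0_4 = 144
x1_4 = 440
y1_4 = 292
x0_5 = 92
y0_5 = 120
cx_6 = 200
r_6 = 48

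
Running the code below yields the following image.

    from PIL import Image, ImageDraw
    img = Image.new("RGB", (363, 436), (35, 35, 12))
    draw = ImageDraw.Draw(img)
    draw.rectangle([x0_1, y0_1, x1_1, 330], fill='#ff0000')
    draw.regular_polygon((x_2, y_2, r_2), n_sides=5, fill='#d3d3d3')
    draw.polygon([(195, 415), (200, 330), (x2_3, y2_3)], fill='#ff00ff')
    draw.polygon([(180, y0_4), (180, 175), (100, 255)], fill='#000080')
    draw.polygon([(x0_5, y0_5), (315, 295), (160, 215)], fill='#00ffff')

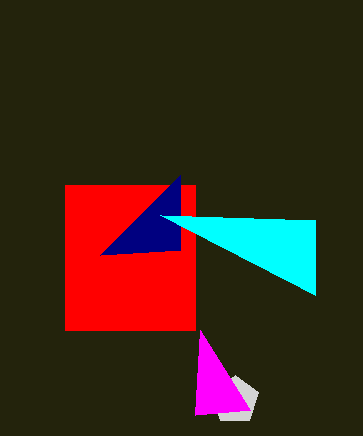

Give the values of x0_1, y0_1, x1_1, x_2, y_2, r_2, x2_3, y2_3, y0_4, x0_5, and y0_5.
x0_1 = 65
y0_1 = 185
x1_1 = 195
x_2 = 235
y_2 = 400
r_2 = 25
x2_3 = 250
y2_3 = 410
y0_4 = 250
x0_5 = 315
y0_5 = 220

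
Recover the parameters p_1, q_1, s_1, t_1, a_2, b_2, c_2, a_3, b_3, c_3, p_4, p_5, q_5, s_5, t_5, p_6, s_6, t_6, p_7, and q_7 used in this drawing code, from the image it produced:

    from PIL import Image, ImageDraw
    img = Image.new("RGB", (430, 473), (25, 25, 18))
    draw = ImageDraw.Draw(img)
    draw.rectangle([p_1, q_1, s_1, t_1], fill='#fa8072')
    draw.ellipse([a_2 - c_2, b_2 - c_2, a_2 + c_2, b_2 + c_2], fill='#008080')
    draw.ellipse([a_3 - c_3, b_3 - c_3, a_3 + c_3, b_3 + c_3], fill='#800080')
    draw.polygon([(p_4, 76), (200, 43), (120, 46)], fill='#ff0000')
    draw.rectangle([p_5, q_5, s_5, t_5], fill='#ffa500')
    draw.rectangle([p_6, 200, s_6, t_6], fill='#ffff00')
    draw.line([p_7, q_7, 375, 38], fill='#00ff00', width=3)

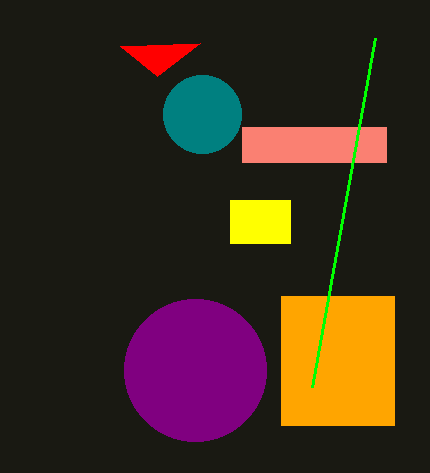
p_1 = 242, q_1 = 127, s_1 = 386, t_1 = 162, a_2 = 202, b_2 = 114, c_2 = 39, a_3 = 195, b_3 = 370, c_3 = 71, p_4 = 157, p_5 = 281, q_5 = 296, s_5 = 394, t_5 = 425, p_6 = 230, s_6 = 290, t_6 = 243, p_7 = 312, q_7 = 387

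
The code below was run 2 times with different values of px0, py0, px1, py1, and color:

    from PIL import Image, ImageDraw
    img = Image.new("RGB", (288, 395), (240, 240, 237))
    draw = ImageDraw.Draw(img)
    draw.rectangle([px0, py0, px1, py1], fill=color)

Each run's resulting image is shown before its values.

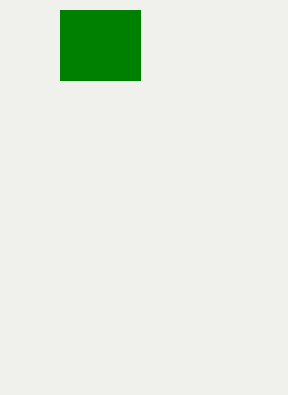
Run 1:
px0 = 60
py0 = 10
px1 = 140
py1 = 80
color = 'green'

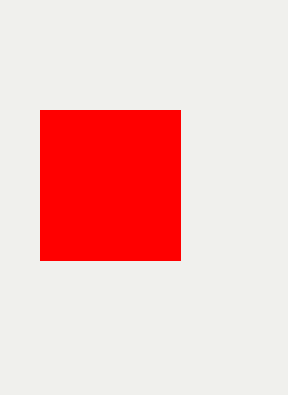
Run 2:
px0 = 40; py0 = 110; px1 = 180; py1 = 260; color = 'red'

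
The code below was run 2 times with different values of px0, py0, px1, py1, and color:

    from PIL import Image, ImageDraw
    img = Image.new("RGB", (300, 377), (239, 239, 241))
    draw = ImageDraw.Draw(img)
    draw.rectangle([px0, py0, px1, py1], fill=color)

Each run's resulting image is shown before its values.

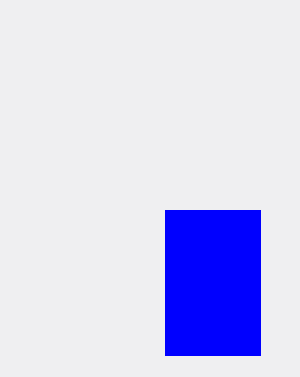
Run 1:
px0 = 165; py0 = 210; px1 = 260; py1 = 355; color = 'blue'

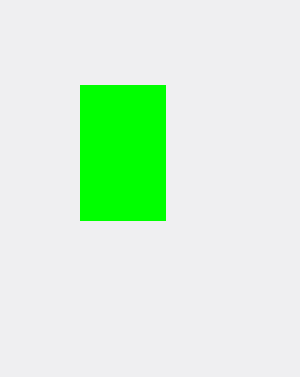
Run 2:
px0 = 80, py0 = 85, px1 = 165, py1 = 220, color = 'lime'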